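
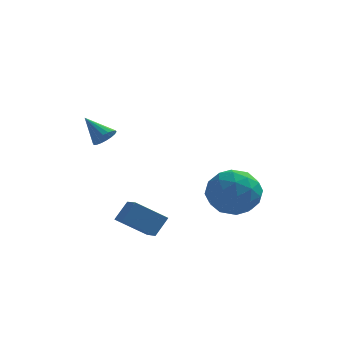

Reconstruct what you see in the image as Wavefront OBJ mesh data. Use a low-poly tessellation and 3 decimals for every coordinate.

v 0.942 3.64 -3.068
v 1.676 2.954 -2.561
v -0.416 2.506 -2.639
v 0.318 1.82 -2.132
v 0.086 2.825 -1.684
v 0.925 3.526 -1.949
v 0.335 1.934 -3.251
v 1.174 2.635 -3.516
v 1.301 1.9 -2.675
v 1.147 2.45 -1.706
v 0.113 3.01 -3.494
v -0.041 3.56 -2.525
v 1.428 3.397 -2.852
v -0.168 2.063 -2.348
v -0.304 2.654 -2.084
v 0.127 2.251 -1.786
v 0.987 3.733 -2.492
v 1.418 3.33 -2.194
v 0.483 3.254 -1.678
v -0.158 2.13 -3.006
v 0.273 1.727 -2.708
v 1.133 3.209 -3.414
v 1.564 2.806 -3.116
v 0.777 2.206 -3.522
v 1.639 2.374 -2.621
v 0.841 1.707 -2.369
v 0.851 1.774 -3.027
v 1.344 2.186 -3.183
v 1.548 2.697 -2.052
v 0.75 2.03 -1.799
v 0.614 2.621 -1.536
v 1.107 3.033 -1.691
v 1.328 2.077 -2.118
v 0.51 3.43 -3.401
v -0.288 2.763 -3.148
v 0.153 2.427 -3.509
v 0.646 2.839 -3.664
v 0.419 3.753 -2.831
v -0.379 3.086 -2.579
v -0.084 3.274 -2.017
v 0.409 3.686 -2.173
v -0.068 3.383 -3.082
v -1.762 -0.99 -3.266
v -2.882 -1.211 -2.473
v -2.168 -0.167 -3.61
v -3.288 -0.387 -2.817
v -1.372 -0.513 -2.583
v -2.492 -0.733 -1.79
v -1.778 0.311 -2.927
v -2.898 0.09 -2.134
v -3.523 -0.818 1.311
v -3.353 -1.111 1.679
v -4.297 -0.342 2.049
v -3.225 -0.93 1.696
v -3.156 -0.726 1.637
v -3.16 -0.541 1.514
v -3.236 -0.411 1.35
v -3.369 -0.361 1.179
v -3.532 -0.402 1.034
v -3.694 -0.525 0.943
v -3.822 -0.706 0.926
v -3.891 -0.909 0.985
v -3.887 -1.095 1.108
v -3.811 -1.225 1.272
v -3.678 -1.275 1.443
v -3.515 -1.234 1.588
f 1 38 17
f 38 12 41
f 17 41 6
f 38 41 17
f 1 17 13
f 17 6 18
f 13 18 2
f 17 18 13
f 1 13 22
f 13 2 23
f 22 23 8
f 13 23 22
f 1 22 34
f 22 8 37
f 34 37 11
f 22 37 34
f 1 34 38
f 34 11 42
f 38 42 12
f 34 42 38
f 2 18 29
f 18 6 32
f 29 32 10
f 18 32 29
f 6 41 19
f 41 12 40
f 19 40 5
f 41 40 19
f 12 42 39
f 42 11 35
f 39 35 3
f 42 35 39
f 11 37 36
f 37 8 24
f 36 24 7
f 37 24 36
f 8 23 28
f 23 2 25
f 28 25 9
f 23 25 28
f 4 30 16
f 30 10 31
f 16 31 5
f 30 31 16
f 4 16 14
f 16 5 15
f 14 15 3
f 16 15 14
f 4 14 21
f 14 3 20
f 21 20 7
f 14 20 21
f 4 21 26
f 21 7 27
f 26 27 9
f 21 27 26
f 4 26 30
f 26 9 33
f 30 33 10
f 26 33 30
f 5 31 19
f 31 10 32
f 19 32 6
f 31 32 19
f 3 15 39
f 15 5 40
f 39 40 12
f 15 40 39
f 7 20 36
f 20 3 35
f 36 35 11
f 20 35 36
f 9 27 28
f 27 7 24
f 28 24 8
f 27 24 28
f 10 33 29
f 33 9 25
f 29 25 2
f 33 25 29
f 44 46 43
f 47 44 43
f 43 46 45
f 45 47 43
f 44 50 46
f 48 44 47
f 48 50 44
f 46 50 45
f 49 47 45
f 45 50 49
f 49 48 47
f 50 48 49
f 52 51 54
f 52 54 53
f 54 51 55
f 54 55 53
f 55 51 56
f 55 56 53
f 56 51 57
f 56 57 53
f 57 51 58
f 57 58 53
f 58 51 59
f 58 59 53
f 59 51 60
f 59 60 53
f 60 51 61
f 60 61 53
f 61 51 62
f 61 62 53
f 62 51 63
f 62 63 53
f 63 51 64
f 63 64 53
f 64 51 65
f 64 65 53
f 65 51 66
f 65 66 53
f 66 51 52
f 66 52 53



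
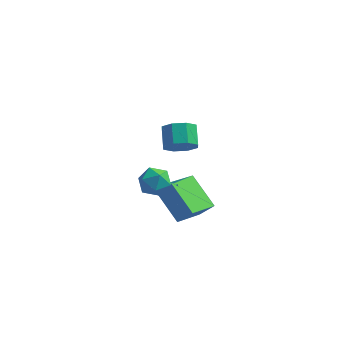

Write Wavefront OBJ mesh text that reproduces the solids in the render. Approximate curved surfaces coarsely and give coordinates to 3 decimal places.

v -2.06 -3.415 3.237
v -1.665 -3.723 3.874
v -1.946 -2.873 4.46
v -2.34 -2.565 3.823
v -1.304 -3.363 3.523
v -1.584 -2.512 4.108
v -1.385 -3.033 3.005
v -1.665 -2.182 3.59
v -1.861 -2.927 2.622
v -2.142 -2.076 3.207
v -2.454 -3.107 2.6
v -2.735 -2.257 3.186
v -2.816 -3.468 2.952
v -3.096 -2.617 3.537
v -2.735 -3.798 3.47
v -3.015 -2.947 4.055
v -2.258 -3.904 3.853
v -2.539 -3.053 4.438
v -2.199 -3.438 -2.057
v -3.449 -2.446 -1.008
v -1.589 -1.73 -2.947
v -2.84 -0.738 -1.898
v -1.54 -3.322 -1.382
v -2.791 -2.33 -0.333
v -0.931 -1.614 -2.272
v -2.181 -0.622 -1.223
v -3.624 -2.05 -0.08
v -2.936 -2.335 -0.449
v -3.844 -3.265 0.449
v -3.156 -3.55 0.08
v -3.097 -3.005 0.704
v -2.961 -2.254 0.377
v -3.819 -3.346 -0.377
v -3.683 -2.595 -0.704
v -3.057 -3.136 -0.633
v -2.611 -2.925 0.036
v -4.169 -2.675 -0.036
v -3.723 -2.464 0.633
f 2 1 5
f 2 5 3
f 3 5 6
f 3 6 4
f 5 1 7
f 5 7 6
f 6 7 8
f 6 8 4
f 7 1 9
f 7 9 8
f 8 9 10
f 8 10 4
f 9 1 11
f 9 11 10
f 10 11 12
f 10 12 4
f 11 1 13
f 11 13 12
f 12 13 14
f 12 14 4
f 13 1 15
f 13 15 14
f 14 15 16
f 14 16 4
f 15 1 17
f 15 17 16
f 16 17 18
f 16 18 4
f 17 1 2
f 17 2 18
f 18 2 3
f 18 3 4
f 20 22 19
f 23 20 19
f 19 22 21
f 21 23 19
f 20 26 22
f 24 20 23
f 24 26 20
f 22 26 21
f 25 23 21
f 21 26 25
f 25 24 23
f 26 24 25
f 27 38 32
f 27 32 28
f 27 28 34
f 27 34 37
f 27 37 38
f 28 32 36
f 32 38 31
f 38 37 29
f 37 34 33
f 34 28 35
f 30 36 31
f 30 31 29
f 30 29 33
f 30 33 35
f 30 35 36
f 31 36 32
f 29 31 38
f 33 29 37
f 35 33 34
f 36 35 28



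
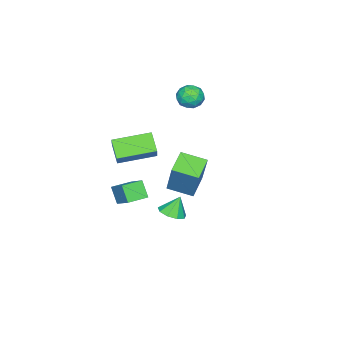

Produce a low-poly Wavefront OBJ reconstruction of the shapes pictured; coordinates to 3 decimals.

v 1.879 -3.054 1.725
v 2.602 -2.609 2.656
v 0.608 -1.605 2.019
v 1.33 -1.16 2.95
v 2.45 -2.4 0.97
v 3.172 -1.955 1.901
v 1.178 -0.951 1.264
v 1.901 -0.506 2.195
v 1.66 -2.968 -2.693
v 1.354 -3.501 -1.841
v 0.712 -2.411 -2.685
v 0.406 -2.943 -1.833
v 2.274 -1.937 -1.827
v 1.968 -2.469 -0.975
v 1.326 -1.379 -1.819
v 1.02 -1.912 -0.967
v 1.112 -0.17 -2.611
v 1.799 -0.013 -2.385
v 0.728 0.07 -1.609
v 1.578 0.403 -2.57
v 1.139 0.551 -2.774
v 0.687 0.362 -2.901
v 0.434 -0.077 -2.893
v 0.499 -0.559 -2.753
v 0.85 -0.859 -2.547
v 1.324 -0.837 -2.37
v 1.699 -0.503 -2.307
v -2.749 -0.625 3.191
v -2.207 -0.925 2.756
v -2.753 -1.635 3.884
v -2.211 -1.935 3.449
v -2.054 -1.345 3.897
v -2.052 -0.721 3.469
v -2.908 -1.839 3.171
v -2.906 -1.215 2.743
v -2.305 -1.675 2.744
v -1.777 -1.37 3.192
v -3.183 -1.19 3.448
v -2.655 -0.885 3.896
v -2.478 -0.686 2.913
v -2.482 -1.874 3.727
v -2.39 -1.527 3.99
v -2.071 -1.704 3.734
v -2.386 -0.566 3.332
v -2.068 -0.742 3.076
v -1.978 -0.99 3.746
v -2.892 -1.818 3.564
v -2.574 -1.994 3.308
v -2.889 -0.856 2.906
v -2.57 -1.033 2.65
v -2.982 -1.57 2.894
v -2.217 -1.303 2.65
v -2.219 -1.897 3.057
v -2.629 -1.841 2.894
v -2.628 -1.474 2.643
v -1.906 -1.124 2.914
v -1.909 -1.718 3.321
v -1.816 -1.371 3.584
v -1.815 -1.004 3.332
v -1.964 -1.565 2.906
v -3.051 -0.842 3.319
v -3.054 -1.436 3.726
v -3.145 -1.556 3.308
v -3.144 -1.189 3.056
v -2.741 -0.663 3.583
v -2.743 -1.257 3.99
v -2.332 -1.086 3.997
v -2.331 -0.719 3.746
v -2.996 -0.995 3.734
v 3.1 1.233 2.178
v 3.68 1.852 4.022
v 2.759 2.45 1.876
v 3.338 3.07 3.72
v 4.262 1.45 1.74
v 4.841 2.07 3.584
v 3.92 2.668 1.438
v 4.5 3.287 3.282
f 2 4 1
f 5 2 1
f 1 4 3
f 3 5 1
f 2 8 4
f 6 2 5
f 6 8 2
f 4 8 3
f 7 5 3
f 3 8 7
f 7 6 5
f 8 6 7
f 10 12 9
f 13 10 9
f 9 12 11
f 11 13 9
f 10 16 12
f 14 10 13
f 14 16 10
f 12 16 11
f 15 13 11
f 11 16 15
f 15 14 13
f 16 14 15
f 18 17 20
f 18 20 19
f 20 17 21
f 20 21 19
f 21 17 22
f 21 22 19
f 22 17 23
f 22 23 19
f 23 17 24
f 23 24 19
f 24 17 25
f 24 25 19
f 25 17 26
f 25 26 19
f 26 17 27
f 26 27 19
f 27 17 18
f 27 18 19
f 28 65 44
f 65 39 68
f 44 68 33
f 65 68 44
f 28 44 40
f 44 33 45
f 40 45 29
f 44 45 40
f 28 40 49
f 40 29 50
f 49 50 35
f 40 50 49
f 28 49 61
f 49 35 64
f 61 64 38
f 49 64 61
f 28 61 65
f 61 38 69
f 65 69 39
f 61 69 65
f 29 45 56
f 45 33 59
f 56 59 37
f 45 59 56
f 33 68 46
f 68 39 67
f 46 67 32
f 68 67 46
f 39 69 66
f 69 38 62
f 66 62 30
f 69 62 66
f 38 64 63
f 64 35 51
f 63 51 34
f 64 51 63
f 35 50 55
f 50 29 52
f 55 52 36
f 50 52 55
f 31 57 43
f 57 37 58
f 43 58 32
f 57 58 43
f 31 43 41
f 43 32 42
f 41 42 30
f 43 42 41
f 31 41 48
f 41 30 47
f 48 47 34
f 41 47 48
f 31 48 53
f 48 34 54
f 53 54 36
f 48 54 53
f 31 53 57
f 53 36 60
f 57 60 37
f 53 60 57
f 32 58 46
f 58 37 59
f 46 59 33
f 58 59 46
f 30 42 66
f 42 32 67
f 66 67 39
f 42 67 66
f 34 47 63
f 47 30 62
f 63 62 38
f 47 62 63
f 36 54 55
f 54 34 51
f 55 51 35
f 54 51 55
f 37 60 56
f 60 36 52
f 56 52 29
f 60 52 56
f 71 73 70
f 74 71 70
f 70 73 72
f 72 74 70
f 71 77 73
f 75 71 74
f 75 77 71
f 73 77 72
f 76 74 72
f 72 77 76
f 76 75 74
f 77 75 76



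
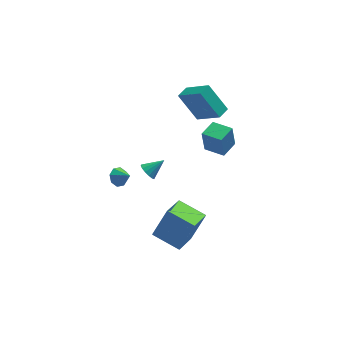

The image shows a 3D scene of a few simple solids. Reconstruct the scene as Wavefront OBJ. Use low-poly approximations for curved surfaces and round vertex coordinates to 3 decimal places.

v 2.124 1.262 -1.771
v 1.937 1.325 -0.174
v 3.014 2.221 -1.705
v 2.827 2.284 -0.107
v 3.153 0.296 -1.613
v 2.966 0.359 -0.015
v 4.043 1.255 -1.546
v 3.856 1.318 0.051
v 1.568 0.929 1.822
v 0.541 1.771 3.563
v 2.191 1.577 1.876
v 1.164 2.419 3.617
v 2.716 -0.279 3.083
v 1.689 0.563 4.824
v 3.339 0.369 3.137
v 2.312 1.211 4.878
v -0.664 -5.473 -4.317
v -2.105 -4.275 -3.816
v 0.334 -3.892 -5.229
v -1.106 -2.694 -4.728
v 0.326 -5.046 -2.492
v -1.114 -3.848 -1.991
v 1.325 -3.465 -3.404
v -0.116 -2.267 -2.903
v -1.762 -0.62 -1.388
v -1.38 -0.857 -1.857
v -0.698 -0.36 -0.652
v -1.412 -0.529 -1.927
v -1.537 -0.226 -1.853
v -1.723 -0.029 -1.654
v -1.92 0.01 -1.384
v -2.074 -0.12 -1.114
v -2.145 -0.384 -0.918
v -2.113 -0.711 -0.848
v -1.987 -1.015 -0.922
v -1.801 -1.212 -1.121
v -1.605 -1.251 -1.392
v -1.451 -1.121 -1.661
v -3.835 -2.791 0.894
v -3.58 -3.137 0.367
v -3.245 -3.409 1.586
v -3.291 -2.722 0.492
v -3.32 -2.348 0.852
v -3.651 -2.233 1.236
v -4.09 -2.444 1.42
v -4.379 -2.859 1.296
v -4.349 -3.233 0.936
v -4.018 -3.349 0.551
f 2 4 1
f 5 2 1
f 1 4 3
f 3 5 1
f 2 8 4
f 6 2 5
f 6 8 2
f 4 8 3
f 7 5 3
f 3 8 7
f 7 6 5
f 8 6 7
f 10 12 9
f 13 10 9
f 9 12 11
f 11 13 9
f 10 16 12
f 14 10 13
f 14 16 10
f 12 16 11
f 15 13 11
f 11 16 15
f 15 14 13
f 16 14 15
f 18 20 17
f 21 18 17
f 17 20 19
f 19 21 17
f 18 24 20
f 22 18 21
f 22 24 18
f 20 24 19
f 23 21 19
f 19 24 23
f 23 22 21
f 24 22 23
f 26 25 28
f 26 28 27
f 28 25 29
f 28 29 27
f 29 25 30
f 29 30 27
f 30 25 31
f 30 31 27
f 31 25 32
f 31 32 27
f 32 25 33
f 32 33 27
f 33 25 34
f 33 34 27
f 34 25 35
f 34 35 27
f 35 25 36
f 35 36 27
f 36 25 37
f 36 37 27
f 37 25 38
f 37 38 27
f 38 25 26
f 38 26 27
f 40 39 42
f 40 42 41
f 42 39 43
f 42 43 41
f 43 39 44
f 43 44 41
f 44 39 45
f 44 45 41
f 45 39 46
f 45 46 41
f 46 39 47
f 46 47 41
f 47 39 48
f 47 48 41
f 48 39 40
f 48 40 41



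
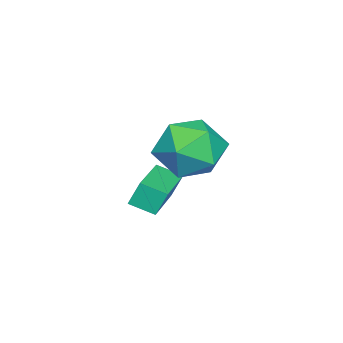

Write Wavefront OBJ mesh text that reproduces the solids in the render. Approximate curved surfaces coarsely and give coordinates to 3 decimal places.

v 1.277 0.229 -2.313
v 1.107 0.518 -1.542
v 1.184 1.004 -2.623
v 1.015 1.293 -1.852
v 3.145 0.567 -2.028
v 2.976 0.856 -1.257
v 3.053 1.342 -2.338
v 2.883 1.631 -1.567
v 3.457 3.596 1.031
v 4.181 3.309 1.768
v 3.799 2.151 0.132
v 4.523 1.864 0.869
v 3.479 1.863 1.114
v 3.267 2.756 1.669
v 4.713 2.704 0.231
v 4.501 3.597 0.786
v 4.957 2.758 1.274
v 4.194 2.237 1.819
v 3.786 3.223 0.081
v 3.023 2.702 0.626
f 2 4 1
f 5 2 1
f 1 4 3
f 3 5 1
f 2 8 4
f 6 2 5
f 6 8 2
f 4 8 3
f 7 5 3
f 3 8 7
f 7 6 5
f 8 6 7
f 9 20 14
f 9 14 10
f 9 10 16
f 9 16 19
f 9 19 20
f 10 14 18
f 14 20 13
f 20 19 11
f 19 16 15
f 16 10 17
f 12 18 13
f 12 13 11
f 12 11 15
f 12 15 17
f 12 17 18
f 13 18 14
f 11 13 20
f 15 11 19
f 17 15 16
f 18 17 10



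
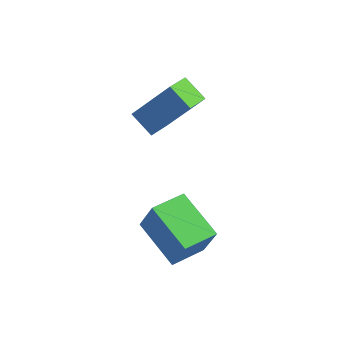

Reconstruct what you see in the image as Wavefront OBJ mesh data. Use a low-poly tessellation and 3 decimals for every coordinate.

v -0.629 -1.947 -0.038
v -1.374 -1.834 0.436
v -0.694 -1.093 -0.344
v -1.439 -0.98 0.13
v 0.299 -1.4 1.29
v -0.446 -1.287 1.764
v 0.234 -0.546 0.984
v -0.511 -0.433 1.458
v 0.19 -3.722 -2.172
v 0.625 -3.743 -1.086
v 0.512 -2.655 -2.282
v 0.947 -2.675 -1.196
v 1.593 -4.205 -2.744
v 2.028 -4.225 -1.658
v 1.915 -3.137 -2.854
v 2.35 -3.158 -1.768
f 2 4 1
f 5 2 1
f 1 4 3
f 3 5 1
f 2 8 4
f 6 2 5
f 6 8 2
f 4 8 3
f 7 5 3
f 3 8 7
f 7 6 5
f 8 6 7
f 10 12 9
f 13 10 9
f 9 12 11
f 11 13 9
f 10 16 12
f 14 10 13
f 14 16 10
f 12 16 11
f 15 13 11
f 11 16 15
f 15 14 13
f 16 14 15



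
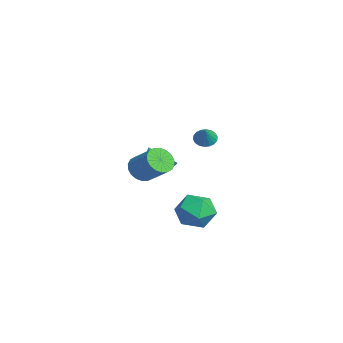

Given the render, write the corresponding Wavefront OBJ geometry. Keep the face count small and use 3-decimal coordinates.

v 0.567 -2.421 1.171
v 1.285 -3.026 1.543
v -0.367 -2.819 2.329
v 1.369 -2.562 1.769
v 1.237 -2.061 1.835
v 0.926 -1.656 1.724
v 0.519 -1.456 1.464
v 0.125 -1.514 1.125
v -0.151 -1.816 0.799
v -0.234 -2.28 0.573
v -0.103 -2.782 0.507
v 0.208 -3.187 0.619
v 0.616 -3.387 0.879
v 1.01 -3.328 1.217
v -4.266 0.931 1.159
v -3.841 1.347 0.851
v -3.434 0.749 2.061
v -3.995 1.529 1.029
v -4.202 1.593 1.234
v -4.422 1.526 1.423
v -4.612 1.341 1.56
v -4.732 1.074 1.618
v -4.76 0.779 1.585
v -4.691 0.514 1.467
v -4.537 0.332 1.289
v -4.329 0.268 1.084
v -4.109 0.335 0.895
v -3.92 0.52 0.758
v -3.799 0.787 0.7
v -3.771 1.082 0.733
v 2.228 -3.587 1.941
v 2.657 -3.324 1.269
v 3.762 -2.529 2.287
v 3.332 -2.793 2.959
v 2.41 -3.049 1.322
v 3.515 -2.254 2.341
v 2.127 -2.88 1.499
v 3.231 -2.086 2.517
v 1.863 -2.852 1.762
v 2.968 -2.057 2.781
v 1.672 -2.969 2.061
v 2.777 -2.174 3.08
v 1.591 -3.209 2.336
v 2.695 -2.414 3.355
v 1.636 -3.524 2.533
v 2.74 -2.729 3.552
v 1.798 -3.851 2.613
v 2.903 -3.056 3.631
v 2.045 -4.126 2.559
v 3.15 -3.331 3.578
v 2.329 -4.294 2.383
v 3.433 -3.5 3.401
v 2.592 -4.323 2.119
v 3.697 -3.528 3.138
v 2.783 -4.206 1.82
v 3.888 -3.411 2.839
v 2.865 -3.966 1.545
v 3.969 -3.171 2.564
v 2.82 -3.651 1.348
v 3.924 -2.856 2.367
v 3.196 -0.576 -2.038
v 3.809 -0.949 -1.078
v 1.531 -0.851 -1.082
v 2.144 -1.224 -0.122
v 2.194 -0.074 -0.455
v 3.223 0.096 -1.046
v 2.117 -1.896 -1.114
v 3.146 -1.726 -1.705
v 3.142 -1.765 -0.507
v 3.19 -0.639 -0.1
v 2.15 -1.161 -2.06
v 2.198 -0.035 -1.653
f 2 1 4
f 2 4 3
f 4 1 5
f 4 5 3
f 5 1 6
f 5 6 3
f 6 1 7
f 6 7 3
f 7 1 8
f 7 8 3
f 8 1 9
f 8 9 3
f 9 1 10
f 9 10 3
f 10 1 11
f 10 11 3
f 11 1 12
f 11 12 3
f 12 1 13
f 12 13 3
f 13 1 14
f 13 14 3
f 14 1 2
f 14 2 3
f 16 15 18
f 16 18 17
f 18 15 19
f 18 19 17
f 19 15 20
f 19 20 17
f 20 15 21
f 20 21 17
f 21 15 22
f 21 22 17
f 22 15 23
f 22 23 17
f 23 15 24
f 23 24 17
f 24 15 25
f 24 25 17
f 25 15 26
f 25 26 17
f 26 15 27
f 26 27 17
f 27 15 28
f 27 28 17
f 28 15 29
f 28 29 17
f 29 15 30
f 29 30 17
f 30 15 16
f 30 16 17
f 32 31 35
f 32 35 33
f 33 35 36
f 33 36 34
f 35 31 37
f 35 37 36
f 36 37 38
f 36 38 34
f 37 31 39
f 37 39 38
f 38 39 40
f 38 40 34
f 39 31 41
f 39 41 40
f 40 41 42
f 40 42 34
f 41 31 43
f 41 43 42
f 42 43 44
f 42 44 34
f 43 31 45
f 43 45 44
f 44 45 46
f 44 46 34
f 45 31 47
f 45 47 46
f 46 47 48
f 46 48 34
f 47 31 49
f 47 49 48
f 48 49 50
f 48 50 34
f 49 31 51
f 49 51 50
f 50 51 52
f 50 52 34
f 51 31 53
f 51 53 52
f 52 53 54
f 52 54 34
f 53 31 55
f 53 55 54
f 54 55 56
f 54 56 34
f 55 31 57
f 55 57 56
f 56 57 58
f 56 58 34
f 57 31 59
f 57 59 58
f 58 59 60
f 58 60 34
f 59 31 32
f 59 32 60
f 60 32 33
f 60 33 34
f 61 72 66
f 61 66 62
f 61 62 68
f 61 68 71
f 61 71 72
f 62 66 70
f 66 72 65
f 72 71 63
f 71 68 67
f 68 62 69
f 64 70 65
f 64 65 63
f 64 63 67
f 64 67 69
f 64 69 70
f 65 70 66
f 63 65 72
f 67 63 71
f 69 67 68
f 70 69 62



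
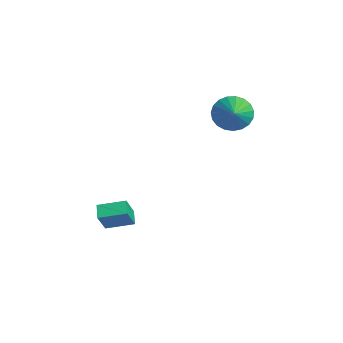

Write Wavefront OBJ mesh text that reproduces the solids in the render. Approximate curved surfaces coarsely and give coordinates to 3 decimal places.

v -2.08 -2.946 -4.684
v -2.834 -2.737 -4.303
v -1.521 -1.604 -4.313
v -2.275 -1.395 -3.933
v -1.605 -3.485 -3.447
v -2.359 -3.276 -3.067
v -1.046 -2.143 -3.077
v -1.8 -1.934 -2.696
v -2.061 3.675 2.211
v -1.529 3.527 1.306
v -0.539 3.165 3.189
v -1.444 3.951 1.394
v -1.466 4.326 1.624
v -1.591 4.589 1.955
v -1.797 4.694 2.33
v -2.049 4.623 2.685
v -2.303 4.387 2.958
v -2.515 4.029 3.101
v -2.649 3.609 3.091
v -2.681 3.2 2.928
v -2.606 2.874 2.642
v -2.437 2.686 2.281
v -2.203 2.669 1.908
v -1.944 2.826 1.587
v -1.706 3.129 1.374
f 2 4 1
f 5 2 1
f 1 4 3
f 3 5 1
f 2 8 4
f 6 2 5
f 6 8 2
f 4 8 3
f 7 5 3
f 3 8 7
f 7 6 5
f 8 6 7
f 10 9 12
f 10 12 11
f 12 9 13
f 12 13 11
f 13 9 14
f 13 14 11
f 14 9 15
f 14 15 11
f 15 9 16
f 15 16 11
f 16 9 17
f 16 17 11
f 17 9 18
f 17 18 11
f 18 9 19
f 18 19 11
f 19 9 20
f 19 20 11
f 20 9 21
f 20 21 11
f 21 9 22
f 21 22 11
f 22 9 23
f 22 23 11
f 23 9 24
f 23 24 11
f 24 9 25
f 24 25 11
f 25 9 10
f 25 10 11



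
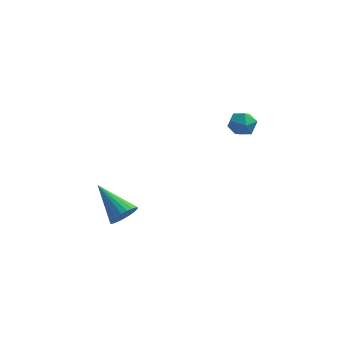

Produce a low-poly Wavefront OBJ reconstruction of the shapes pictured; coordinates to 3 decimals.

v -1.304 -3.899 -2.892
v -0.901 -3.974 -2.3
v -2.736 -3.021 -1.808
v -0.814 -3.706 -2.401
v -0.811 -3.471 -2.587
v -0.893 -3.311 -2.826
v -1.047 -3.252 -3.077
v -1.245 -3.305 -3.295
v -1.453 -3.46 -3.444
v -1.635 -3.692 -3.497
v -1.76 -3.959 -3.446
v -1.806 -4.216 -3.299
v -1.765 -4.418 -3.082
v -1.644 -4.53 -2.832
v -1.465 -4.533 -2.592
v -1.258 -4.426 -2.405
v -1.058 -4.229 -2.301
v 2.867 2.589 -0.711
v 3.098 2.236 -0.095
v 1.762 2.124 -0.565
v 1.993 1.771 0.051
v 1.931 2.515 0.048
v 2.614 2.802 -0.042
v 2.246 1.558 -0.618
v 2.929 1.845 -0.708
v 2.714 1.599 -0.037
v 2.519 2.19 0.374
v 2.341 2.17 -1.034
v 2.146 2.761 -0.623
f 2 1 4
f 2 4 3
f 4 1 5
f 4 5 3
f 5 1 6
f 5 6 3
f 6 1 7
f 6 7 3
f 7 1 8
f 7 8 3
f 8 1 9
f 8 9 3
f 9 1 10
f 9 10 3
f 10 1 11
f 10 11 3
f 11 1 12
f 11 12 3
f 12 1 13
f 12 13 3
f 13 1 14
f 13 14 3
f 14 1 15
f 14 15 3
f 15 1 16
f 15 16 3
f 16 1 17
f 16 17 3
f 17 1 2
f 17 2 3
f 18 29 23
f 18 23 19
f 18 19 25
f 18 25 28
f 18 28 29
f 19 23 27
f 23 29 22
f 29 28 20
f 28 25 24
f 25 19 26
f 21 27 22
f 21 22 20
f 21 20 24
f 21 24 26
f 21 26 27
f 22 27 23
f 20 22 29
f 24 20 28
f 26 24 25
f 27 26 19



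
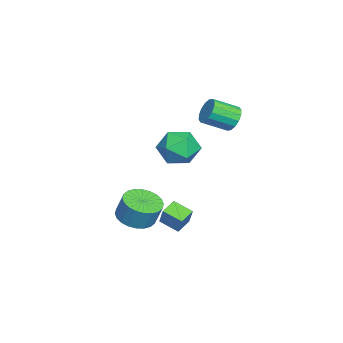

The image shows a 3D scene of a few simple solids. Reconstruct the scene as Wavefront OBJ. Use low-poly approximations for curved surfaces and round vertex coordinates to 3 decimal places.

v -2.063 -1.787 -4.387
v -1.168 -2.337 -4.373
v -0.923 -1.903 -3.118
v -1.817 -1.353 -3.133
v -1.039 -1.978 -4.522
v -0.793 -1.544 -3.267
v -1.066 -1.59 -4.651
v -0.82 -1.156 -3.396
v -1.244 -1.232 -4.74
v -0.998 -0.798 -3.485
v -1.547 -0.958 -4.775
v -1.302 -0.525 -3.52
v -1.929 -0.811 -4.751
v -1.683 -0.377 -3.496
v -2.331 -0.812 -4.672
v -2.085 -0.379 -3.417
v -2.692 -0.962 -4.549
v -2.446 -0.528 -3.295
v -2.957 -1.237 -4.402
v -2.712 -0.803 -3.147
v -3.087 -1.596 -4.253
v -2.841 -1.162 -2.998
v -3.06 -1.984 -4.124
v -2.814 -1.55 -2.869
v -2.882 -2.342 -4.035
v -2.636 -1.908 -2.78
v -2.578 -2.615 -4
v -2.333 -2.182 -2.745
v -2.197 -2.763 -4.024
v -1.951 -2.329 -2.769
v -1.795 -2.761 -4.103
v -1.549 -2.328 -2.848
v -1.434 -2.612 -4.225
v -1.188 -2.178 -2.971
v -3.609 2.832 1.984
v -3.277 2.581 1.325
v -2.859 1.317 2.016
v -3.191 1.568 2.676
v -2.986 2.783 1.518
v -2.568 1.519 2.209
v -2.861 2.998 1.836
v -2.444 1.734 2.527
v -2.937 3.169 2.194
v -2.52 1.905 2.885
v -3.193 3.249 2.496
v -2.775 1.985 3.187
v -3.56 3.218 2.66
v -3.143 1.954 3.352
v -3.941 3.083 2.644
v -3.523 1.819 3.335
v -4.232 2.881 2.451
v -3.814 1.617 3.142
v -4.356 2.666 2.133
v -3.939 1.402 2.824
v -4.28 2.495 1.775
v -3.863 1.231 2.466
v -4.025 2.415 1.473
v -3.607 1.151 2.164
v -3.657 2.446 1.308
v -3.24 1.182 2
v -4.577 0.631 -0.623
v -3.538 0.683 -1.218
v -3.722 -0.403 0.778
v -2.683 -0.351 0.183
v -3.139 0.64 0.679
v -3.668 1.279 -0.186
v -3.592 -0.999 -0.254
v -4.121 -0.36 -1.119
v -2.929 -0.324 -0.99
v -2.649 0.688 -0.413
v -4.611 -0.408 -0.027
v -4.331 0.604 0.55
v -0.31 -0.33 -3.61
v -1.07 0.088 -3.305
v 0.052 0.639 -4.038
v -0.708 1.058 -3.733
v 0.248 -0.078 -2.567
v -0.512 0.341 -2.262
v 0.61 0.892 -2.995
v -0.15 1.31 -2.69
f 2 1 5
f 2 5 3
f 3 5 6
f 3 6 4
f 5 1 7
f 5 7 6
f 6 7 8
f 6 8 4
f 7 1 9
f 7 9 8
f 8 9 10
f 8 10 4
f 9 1 11
f 9 11 10
f 10 11 12
f 10 12 4
f 11 1 13
f 11 13 12
f 12 13 14
f 12 14 4
f 13 1 15
f 13 15 14
f 14 15 16
f 14 16 4
f 15 1 17
f 15 17 16
f 16 17 18
f 16 18 4
f 17 1 19
f 17 19 18
f 18 19 20
f 18 20 4
f 19 1 21
f 19 21 20
f 20 21 22
f 20 22 4
f 21 1 23
f 21 23 22
f 22 23 24
f 22 24 4
f 23 1 25
f 23 25 24
f 24 25 26
f 24 26 4
f 25 1 27
f 25 27 26
f 26 27 28
f 26 28 4
f 27 1 29
f 27 29 28
f 28 29 30
f 28 30 4
f 29 1 31
f 29 31 30
f 30 31 32
f 30 32 4
f 31 1 33
f 31 33 32
f 32 33 34
f 32 34 4
f 33 1 2
f 33 2 34
f 34 2 3
f 34 3 4
f 36 35 39
f 36 39 37
f 37 39 40
f 37 40 38
f 39 35 41
f 39 41 40
f 40 41 42
f 40 42 38
f 41 35 43
f 41 43 42
f 42 43 44
f 42 44 38
f 43 35 45
f 43 45 44
f 44 45 46
f 44 46 38
f 45 35 47
f 45 47 46
f 46 47 48
f 46 48 38
f 47 35 49
f 47 49 48
f 48 49 50
f 48 50 38
f 49 35 51
f 49 51 50
f 50 51 52
f 50 52 38
f 51 35 53
f 51 53 52
f 52 53 54
f 52 54 38
f 53 35 55
f 53 55 54
f 54 55 56
f 54 56 38
f 55 35 57
f 55 57 56
f 56 57 58
f 56 58 38
f 57 35 59
f 57 59 58
f 58 59 60
f 58 60 38
f 59 35 36
f 59 36 60
f 60 36 37
f 60 37 38
f 61 72 66
f 61 66 62
f 61 62 68
f 61 68 71
f 61 71 72
f 62 66 70
f 66 72 65
f 72 71 63
f 71 68 67
f 68 62 69
f 64 70 65
f 64 65 63
f 64 63 67
f 64 67 69
f 64 69 70
f 65 70 66
f 63 65 72
f 67 63 71
f 69 67 68
f 70 69 62
f 74 76 73
f 77 74 73
f 73 76 75
f 75 77 73
f 74 80 76
f 78 74 77
f 78 80 74
f 76 80 75
f 79 77 75
f 75 80 79
f 79 78 77
f 80 78 79



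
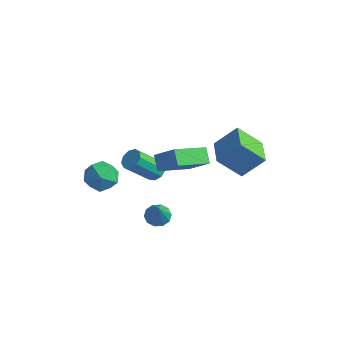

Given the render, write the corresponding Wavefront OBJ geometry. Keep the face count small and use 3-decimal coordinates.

v -3.301 -2.107 -0.401
v -2.256 -2.378 -0.083
v -3.164 -3.242 -1.817
v -2.119 -3.513 -1.499
v -2.999 -3.838 -0.877
v -3.084 -3.136 -0.002
v -2.336 -2.484 -1.898
v -2.421 -1.782 -1.023
v -1.66 -2.611 -1.008
v -2.07 -3.448 -0.377
v -3.35 -2.172 -1.523
v -3.76 -3.009 -0.892
v 1.212 -2.768 2.905
v 2.501 -2.634 3.974
v 1.628 -0.785 2.156
v 2.917 -0.652 3.225
v 1.843 -3.168 2.195
v 3.132 -3.035 3.264
v 2.259 -1.186 1.446
v 3.548 -1.052 2.515
v -2.459 1.201 -2.706
v -1.796 0.949 -2.682
v -2.378 -0.434 -1.17
v -3.041 -0.181 -1.194
v -1.846 1.315 -2.366
v -2.428 -0.068 -0.854
v -2.183 1.628 -2.21
v -2.765 0.245 -0.698
v -2.649 1.741 -2.285
v -3.231 0.358 -0.774
v -3.026 1.602 -2.558
v -3.608 0.219 -1.046
v -3.138 1.276 -2.899
v -3.72 -0.107 -1.388
v -2.932 0.914 -3.151
v -3.514 -0.468 -1.639
v -2.505 0.688 -3.194
v -3.087 -0.695 -1.682
v -2.056 0.701 -3.009
v -2.638 -0.682 -1.497
v 0.805 -2.095 -2.689
v 1.479 -1.9 -2.923
v 1.535 -2.825 -1.191
v 1.311 -1.555 -2.673
v 0.949 -1.417 -2.43
v 0.532 -1.538 -2.285
v 0.22 -1.872 -2.295
v 0.13 -2.29 -2.456
v 0.299 -2.635 -2.706
v 0.66 -2.773 -2.949
v 1.077 -2.652 -3.093
v 1.39 -2.318 -3.083
v 4.326 0.611 0.915
v 3.423 -0.371 2.239
v 3.039 1.826 0.939
v 2.136 0.843 2.263
v 5.184 1.497 2.157
v 4.281 0.514 3.481
v 3.897 2.711 2.181
v 2.994 1.729 3.505
f 1 12 6
f 1 6 2
f 1 2 8
f 1 8 11
f 1 11 12
f 2 6 10
f 6 12 5
f 12 11 3
f 11 8 7
f 8 2 9
f 4 10 5
f 4 5 3
f 4 3 7
f 4 7 9
f 4 9 10
f 5 10 6
f 3 5 12
f 7 3 11
f 9 7 8
f 10 9 2
f 14 16 13
f 17 14 13
f 13 16 15
f 15 17 13
f 14 20 16
f 18 14 17
f 18 20 14
f 16 20 15
f 19 17 15
f 15 20 19
f 19 18 17
f 20 18 19
f 22 21 25
f 22 25 23
f 23 25 26
f 23 26 24
f 25 21 27
f 25 27 26
f 26 27 28
f 26 28 24
f 27 21 29
f 27 29 28
f 28 29 30
f 28 30 24
f 29 21 31
f 29 31 30
f 30 31 32
f 30 32 24
f 31 21 33
f 31 33 32
f 32 33 34
f 32 34 24
f 33 21 35
f 33 35 34
f 34 35 36
f 34 36 24
f 35 21 37
f 35 37 36
f 36 37 38
f 36 38 24
f 37 21 39
f 37 39 38
f 38 39 40
f 38 40 24
f 39 21 22
f 39 22 40
f 40 22 23
f 40 23 24
f 42 41 44
f 42 44 43
f 44 41 45
f 44 45 43
f 45 41 46
f 45 46 43
f 46 41 47
f 46 47 43
f 47 41 48
f 47 48 43
f 48 41 49
f 48 49 43
f 49 41 50
f 49 50 43
f 50 41 51
f 50 51 43
f 51 41 52
f 51 52 43
f 52 41 42
f 52 42 43
f 54 56 53
f 57 54 53
f 53 56 55
f 55 57 53
f 54 60 56
f 58 54 57
f 58 60 54
f 56 60 55
f 59 57 55
f 55 60 59
f 59 58 57
f 60 58 59



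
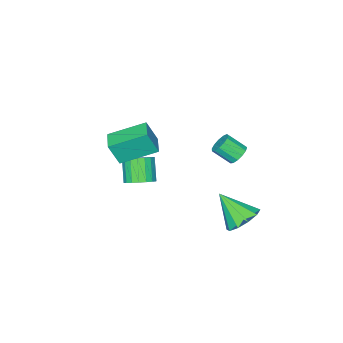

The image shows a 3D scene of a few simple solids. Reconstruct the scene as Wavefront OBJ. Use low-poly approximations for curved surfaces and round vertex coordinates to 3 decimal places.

v -2.682 3.994 0.815
v -2.203 3.928 0.442
v -1.759 3.141 1.153
v -2.238 3.206 1.525
v -2.12 4.176 0.665
v -1.675 3.389 1.376
v -2.215 4.366 0.935
v -1.77 3.579 1.646
v -2.458 4.438 1.167
v -2.014 3.651 1.878
v -2.773 4.369 1.287
v -2.328 3.582 1.998
v -3.059 4.18 1.257
v -2.614 3.393 1.968
v -3.225 3.932 1.086
v -2.78 3.145 1.797
v -3.219 3.704 0.83
v -2.774 2.917 1.541
v -3.043 3.567 0.568
v -2.598 2.78 1.279
v -2.752 3.566 0.385
v -2.307 2.779 1.096
v -2.439 3.701 0.338
v -1.994 2.914 1.049
v -0.781 -2.147 -1.344
v -0.381 -2.526 -0.057
v -2.18 -0.858 -0.528
v -1.78 -1.237 0.758
v -0 -1.303 -1.338
v 0.4 -1.682 -0.052
v -1.399 -0.014 -0.523
v -0.999 -0.393 0.764
v -3.048 4.086 -4.314
v -2.159 4.532 -4.089
v -2.732 2.754 -2.926
v -2.606 4.798 -3.733
v -3.222 4.791 -3.598
v -3.771 4.516 -3.738
v -4.045 4.076 -4.098
v -3.937 3.64 -4.54
v -3.49 3.374 -4.896
v -2.874 3.381 -5.03
v -2.324 3.656 -4.891
v -2.051 4.096 -4.531
v -2.518 -2.346 -1.482
v -1.811 -2.201 -1.05
v -1.789 -2.899 -2.49
v -1.082 -2.754 -2.058
v -1.63 -3.332 -1.786
v -2.08 -2.99 -1.163
v -1.52 -2.11 -2.377
v -1.97 -1.768 -1.754
v -1.194 -2.055 -1.603
v -1.262 -2.81 -1.238
v -2.338 -2.29 -2.302
v -2.406 -3.045 -1.937
v -2.228 -2.225 -1.178
v -1.372 -2.875 -2.362
v -1.694 -3.214 -2.203
v -1.278 -3.129 -1.949
v -2.387 -2.689 -1.244
v -1.971 -2.603 -0.99
v -1.865 -3.268 -1.423
v -1.629 -2.497 -2.55
v -1.213 -2.411 -2.296
v -2.322 -1.971 -1.591
v -1.906 -1.886 -1.337
v -1.735 -1.832 -2.117
v -1.45 -2.054 -1.249
v -1.022 -2.379 -1.841
v -1.279 -2.001 -2.028
v -1.544 -1.8 -1.662
v -1.49 -2.498 -1.034
v -1.062 -2.823 -1.627
v -1.384 -3.162 -1.467
v -1.648 -2.962 -1.101
v -1.127 -2.412 -1.359
v -2.538 -2.277 -1.913
v -2.11 -2.602 -2.506
v -1.952 -2.138 -2.439
v -2.216 -1.938 -2.073
v -2.578 -2.721 -1.699
v -2.15 -3.046 -2.291
v -2.056 -3.3 -1.878
v -2.321 -3.099 -1.512
v -2.473 -2.688 -2.181
v -0.796 -0.724 -2.926
v -0.14 -1.195 -2.871
v -0.727 -1.886 -1.779
v -1.384 -1.416 -1.834
v -0.059 -0.919 -2.654
v -0.646 -1.611 -1.561
v -0.125 -0.605 -2.49
v -0.712 -1.296 -1.397
v -0.323 -0.314 -2.413
v -0.91 -1.006 -1.32
v -0.615 -0.105 -2.437
v -1.203 -0.796 -1.344
v -0.944 -0.018 -2.558
v -1.531 -0.709 -1.466
v -1.243 -0.071 -2.753
v -1.83 -0.762 -1.66
v -1.453 -0.254 -2.981
v -2.04 -0.945 -1.889
v -1.534 -0.529 -3.199
v -2.121 -1.221 -2.106
v -1.468 -0.844 -3.363
v -2.055 -1.535 -2.27
v -1.27 -1.134 -3.44
v -1.857 -1.826 -2.347
v -0.977 -1.344 -3.416
v -1.565 -2.035 -2.323
v -0.649 -1.431 -3.294
v -1.236 -2.122 -2.202
v -0.35 -1.378 -3.1
v -0.937 -2.069 -2.007
f 2 1 5
f 2 5 3
f 3 5 6
f 3 6 4
f 5 1 7
f 5 7 6
f 6 7 8
f 6 8 4
f 7 1 9
f 7 9 8
f 8 9 10
f 8 10 4
f 9 1 11
f 9 11 10
f 10 11 12
f 10 12 4
f 11 1 13
f 11 13 12
f 12 13 14
f 12 14 4
f 13 1 15
f 13 15 14
f 14 15 16
f 14 16 4
f 15 1 17
f 15 17 16
f 16 17 18
f 16 18 4
f 17 1 19
f 17 19 18
f 18 19 20
f 18 20 4
f 19 1 21
f 19 21 20
f 20 21 22
f 20 22 4
f 21 1 23
f 21 23 22
f 22 23 24
f 22 24 4
f 23 1 2
f 23 2 24
f 24 2 3
f 24 3 4
f 26 28 25
f 29 26 25
f 25 28 27
f 27 29 25
f 26 32 28
f 30 26 29
f 30 32 26
f 28 32 27
f 31 29 27
f 27 32 31
f 31 30 29
f 32 30 31
f 34 33 36
f 34 36 35
f 36 33 37
f 36 37 35
f 37 33 38
f 37 38 35
f 38 33 39
f 38 39 35
f 39 33 40
f 39 40 35
f 40 33 41
f 40 41 35
f 41 33 42
f 41 42 35
f 42 33 43
f 42 43 35
f 43 33 44
f 43 44 35
f 44 33 34
f 44 34 35
f 45 82 61
f 82 56 85
f 61 85 50
f 82 85 61
f 45 61 57
f 61 50 62
f 57 62 46
f 61 62 57
f 45 57 66
f 57 46 67
f 66 67 52
f 57 67 66
f 45 66 78
f 66 52 81
f 78 81 55
f 66 81 78
f 45 78 82
f 78 55 86
f 82 86 56
f 78 86 82
f 46 62 73
f 62 50 76
f 73 76 54
f 62 76 73
f 50 85 63
f 85 56 84
f 63 84 49
f 85 84 63
f 56 86 83
f 86 55 79
f 83 79 47
f 86 79 83
f 55 81 80
f 81 52 68
f 80 68 51
f 81 68 80
f 52 67 72
f 67 46 69
f 72 69 53
f 67 69 72
f 48 74 60
f 74 54 75
f 60 75 49
f 74 75 60
f 48 60 58
f 60 49 59
f 58 59 47
f 60 59 58
f 48 58 65
f 58 47 64
f 65 64 51
f 58 64 65
f 48 65 70
f 65 51 71
f 70 71 53
f 65 71 70
f 48 70 74
f 70 53 77
f 74 77 54
f 70 77 74
f 49 75 63
f 75 54 76
f 63 76 50
f 75 76 63
f 47 59 83
f 59 49 84
f 83 84 56
f 59 84 83
f 51 64 80
f 64 47 79
f 80 79 55
f 64 79 80
f 53 71 72
f 71 51 68
f 72 68 52
f 71 68 72
f 54 77 73
f 77 53 69
f 73 69 46
f 77 69 73
f 88 87 91
f 88 91 89
f 89 91 92
f 89 92 90
f 91 87 93
f 91 93 92
f 92 93 94
f 92 94 90
f 93 87 95
f 93 95 94
f 94 95 96
f 94 96 90
f 95 87 97
f 95 97 96
f 96 97 98
f 96 98 90
f 97 87 99
f 97 99 98
f 98 99 100
f 98 100 90
f 99 87 101
f 99 101 100
f 100 101 102
f 100 102 90
f 101 87 103
f 101 103 102
f 102 103 104
f 102 104 90
f 103 87 105
f 103 105 104
f 104 105 106
f 104 106 90
f 105 87 107
f 105 107 106
f 106 107 108
f 106 108 90
f 107 87 109
f 107 109 108
f 108 109 110
f 108 110 90
f 109 87 111
f 109 111 110
f 110 111 112
f 110 112 90
f 111 87 113
f 111 113 112
f 112 113 114
f 112 114 90
f 113 87 115
f 113 115 114
f 114 115 116
f 114 116 90
f 115 87 88
f 115 88 116
f 116 88 89
f 116 89 90



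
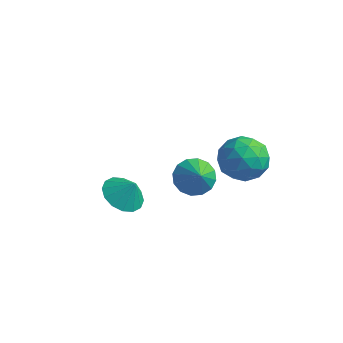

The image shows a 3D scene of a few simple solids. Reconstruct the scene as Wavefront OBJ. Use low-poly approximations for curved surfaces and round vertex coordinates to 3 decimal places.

v -2.556 -1.247 -3.515
v -1.871 -0.633 -4.043
v -1.964 -1.073 -2.545
v -2.262 -0.291 -3.866
v -2.731 -0.205 -3.595
v -3.154 -0.398 -3.303
v -3.416 -0.819 -3.068
v -3.448 -1.354 -2.952
v -3.24 -1.861 -2.988
v -2.85 -2.203 -3.164
v -2.38 -2.289 -3.435
v -1.958 -2.096 -3.728
v -1.696 -1.676 -3.963
v -1.664 -1.14 -4.078
v 1.141 2.148 -0.922
v 2.134 1.959 -1.623
v 1.846 0.861 0.423
v 2.839 0.672 -0.278
v 2.679 1.756 0.28
v 2.243 2.551 -0.551
v 1.737 0.269 -0.649
v 1.301 1.064 -1.48
v 2.502 0.797 -1.455
v 3.084 1.716 -0.88
v 0.896 1.104 -0.32
v 1.478 2.023 0.255
v 1.576 2.167 -1.391
v 2.404 0.653 0.191
v 2.31 1.291 0.519
v 2.894 1.179 0.107
v 1.64 2.515 -0.76
v 2.223 2.403 -1.173
v 2.544 2.284 -0.054
v 1.757 0.417 -0.027
v 2.34 0.305 -0.44
v 1.086 1.641 -1.307
v 1.67 1.529 -1.719
v 1.436 0.536 -1.146
v 2.375 1.372 -1.704
v 2.79 0.616 -0.914
v 2.142 0.379 -1.131
v 1.886 0.846 -1.62
v 2.718 1.912 -1.366
v 3.132 1.156 -0.576
v 3.038 1.793 -0.247
v 2.782 2.261 -0.736
v 2.934 1.229 -1.267
v 0.848 1.664 -0.624
v 1.262 0.908 0.166
v 1.198 0.559 -0.464
v 0.942 1.027 -0.953
v 1.19 2.204 -0.286
v 1.605 1.448 0.504
v 2.094 1.974 0.42
v 1.838 2.441 -0.069
v 1.046 1.591 0.067
v 2.796 -3.524 2.223
v 3.373 -3.795 1.573
v 3.504 -4.116 3.097
v 3.54 -3.379 1.719
v 3.508 -3.003 2
v 3.285 -2.766 2.341
v 2.932 -2.732 2.651
v 2.542 -2.911 2.845
v 2.22 -3.254 2.874
v 2.053 -3.669 2.728
v 2.085 -4.046 2.447
v 2.307 -4.283 2.106
v 2.661 -4.316 1.796
v 3.051 -4.138 1.601
f 2 1 4
f 2 4 3
f 4 1 5
f 4 5 3
f 5 1 6
f 5 6 3
f 6 1 7
f 6 7 3
f 7 1 8
f 7 8 3
f 8 1 9
f 8 9 3
f 9 1 10
f 9 10 3
f 10 1 11
f 10 11 3
f 11 1 12
f 11 12 3
f 12 1 13
f 12 13 3
f 13 1 14
f 13 14 3
f 14 1 2
f 14 2 3
f 15 52 31
f 52 26 55
f 31 55 20
f 52 55 31
f 15 31 27
f 31 20 32
f 27 32 16
f 31 32 27
f 15 27 36
f 27 16 37
f 36 37 22
f 27 37 36
f 15 36 48
f 36 22 51
f 48 51 25
f 36 51 48
f 15 48 52
f 48 25 56
f 52 56 26
f 48 56 52
f 16 32 43
f 32 20 46
f 43 46 24
f 32 46 43
f 20 55 33
f 55 26 54
f 33 54 19
f 55 54 33
f 26 56 53
f 56 25 49
f 53 49 17
f 56 49 53
f 25 51 50
f 51 22 38
f 50 38 21
f 51 38 50
f 22 37 42
f 37 16 39
f 42 39 23
f 37 39 42
f 18 44 30
f 44 24 45
f 30 45 19
f 44 45 30
f 18 30 28
f 30 19 29
f 28 29 17
f 30 29 28
f 18 28 35
f 28 17 34
f 35 34 21
f 28 34 35
f 18 35 40
f 35 21 41
f 40 41 23
f 35 41 40
f 18 40 44
f 40 23 47
f 44 47 24
f 40 47 44
f 19 45 33
f 45 24 46
f 33 46 20
f 45 46 33
f 17 29 53
f 29 19 54
f 53 54 26
f 29 54 53
f 21 34 50
f 34 17 49
f 50 49 25
f 34 49 50
f 23 41 42
f 41 21 38
f 42 38 22
f 41 38 42
f 24 47 43
f 47 23 39
f 43 39 16
f 47 39 43
f 58 57 60
f 58 60 59
f 60 57 61
f 60 61 59
f 61 57 62
f 61 62 59
f 62 57 63
f 62 63 59
f 63 57 64
f 63 64 59
f 64 57 65
f 64 65 59
f 65 57 66
f 65 66 59
f 66 57 67
f 66 67 59
f 67 57 68
f 67 68 59
f 68 57 69
f 68 69 59
f 69 57 70
f 69 70 59
f 70 57 58
f 70 58 59



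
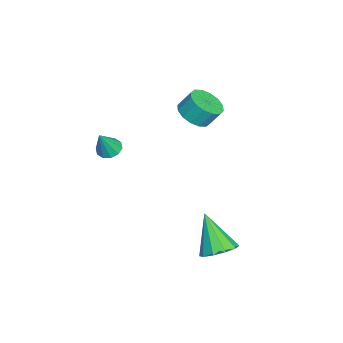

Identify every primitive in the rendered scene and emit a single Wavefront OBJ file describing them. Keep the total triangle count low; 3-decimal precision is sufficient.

v -2.67 0.308 0.281
v -1.902 0.646 0.091
v -1.942 1.209 0.928
v -2.71 0.872 1.119
v -2.198 0.915 -0.104
v -2.238 1.478 0.733
v -2.62 1.021 -0.196
v -2.66 1.585 0.641
v -3.056 0.937 -0.161
v -3.096 1.501 0.677
v -3.388 0.684 -0.006
v -3.428 1.248 0.831
v -3.528 0.33 0.225
v -3.568 0.894 1.062
v -3.438 -0.029 0.472
v -3.478 0.534 1.309
v -3.142 -0.298 0.667
v -3.182 0.265 1.504
v -2.72 -0.405 0.759
v -2.76 0.159 1.596
v -2.284 -0.321 0.723
v -2.324 0.243 1.561
v -1.952 -0.068 0.569
v -1.992 0.496 1.406
v -1.812 0.286 0.338
v -1.852 0.85 1.175
v 1.781 -2.51 1.033
v 2.123 -2.057 0.979
v 2.339 -2.79 2.207
v 1.83 -1.952 1.143
v 1.517 -2.061 1.265
v 1.306 -2.341 1.299
v 1.276 -2.685 1.231
v 1.439 -2.962 1.087
v 1.733 -3.067 0.923
v 2.045 -2.958 0.8
v 2.256 -2.678 0.767
v 2.286 -2.334 0.835
v 2.501 2.155 -4.329
v 3.118 2.5 -3.839
v 1.639 1.405 -2.711
v 2.726 2.856 -3.884
v 2.248 2.944 -4.098
v 1.866 2.73 -4.401
v 1.727 2.297 -4.675
v 1.884 1.809 -4.818
v 2.276 1.454 -4.773
v 2.755 1.366 -4.559
v 3.136 1.579 -4.257
v 3.275 2.012 -3.982
f 2 1 5
f 2 5 3
f 3 5 6
f 3 6 4
f 5 1 7
f 5 7 6
f 6 7 8
f 6 8 4
f 7 1 9
f 7 9 8
f 8 9 10
f 8 10 4
f 9 1 11
f 9 11 10
f 10 11 12
f 10 12 4
f 11 1 13
f 11 13 12
f 12 13 14
f 12 14 4
f 13 1 15
f 13 15 14
f 14 15 16
f 14 16 4
f 15 1 17
f 15 17 16
f 16 17 18
f 16 18 4
f 17 1 19
f 17 19 18
f 18 19 20
f 18 20 4
f 19 1 21
f 19 21 20
f 20 21 22
f 20 22 4
f 21 1 23
f 21 23 22
f 22 23 24
f 22 24 4
f 23 1 25
f 23 25 24
f 24 25 26
f 24 26 4
f 25 1 2
f 25 2 26
f 26 2 3
f 26 3 4
f 28 27 30
f 28 30 29
f 30 27 31
f 30 31 29
f 31 27 32
f 31 32 29
f 32 27 33
f 32 33 29
f 33 27 34
f 33 34 29
f 34 27 35
f 34 35 29
f 35 27 36
f 35 36 29
f 36 27 37
f 36 37 29
f 37 27 38
f 37 38 29
f 38 27 28
f 38 28 29
f 40 39 42
f 40 42 41
f 42 39 43
f 42 43 41
f 43 39 44
f 43 44 41
f 44 39 45
f 44 45 41
f 45 39 46
f 45 46 41
f 46 39 47
f 46 47 41
f 47 39 48
f 47 48 41
f 48 39 49
f 48 49 41
f 49 39 50
f 49 50 41
f 50 39 40
f 50 40 41



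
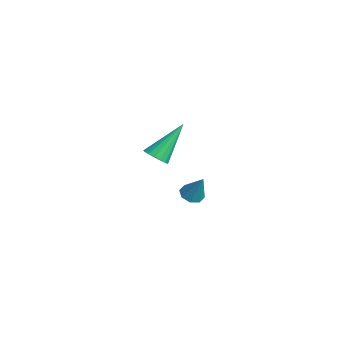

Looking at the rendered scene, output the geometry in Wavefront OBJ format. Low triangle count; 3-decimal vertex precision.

v 1.397 -1.423 2.915
v 1.805 -1.636 3.217
v 1.043 -0.217 4.245
v 1.922 -1.447 3.077
v 1.92 -1.252 2.9
v 1.798 -1.097 2.726
v 1.584 -1.016 2.596
v 1.327 -1.029 2.538
v 1.086 -1.131 2.568
v 0.917 -1.301 2.676
v 0.858 -1.499 2.84
v 0.922 -1.679 3.021
v 1.095 -1.801 3.177
v 1.337 -1.836 3.274
v 1.593 -1.777 3.288
v -2.032 1.286 -1.889
v -1.58 1.439 -2.141
v -1.488 1.554 -0.751
v -1.845 1.752 -2.088
v -2.219 1.792 -1.918
v -2.484 1.536 -1.731
v -2.485 1.134 -1.637
v -2.22 0.821 -1.69
v -1.845 0.781 -1.86
v -1.58 1.037 -2.047
f 2 1 4
f 2 4 3
f 4 1 5
f 4 5 3
f 5 1 6
f 5 6 3
f 6 1 7
f 6 7 3
f 7 1 8
f 7 8 3
f 8 1 9
f 8 9 3
f 9 1 10
f 9 10 3
f 10 1 11
f 10 11 3
f 11 1 12
f 11 12 3
f 12 1 13
f 12 13 3
f 13 1 14
f 13 14 3
f 14 1 15
f 14 15 3
f 15 1 2
f 15 2 3
f 17 16 19
f 17 19 18
f 19 16 20
f 19 20 18
f 20 16 21
f 20 21 18
f 21 16 22
f 21 22 18
f 22 16 23
f 22 23 18
f 23 16 24
f 23 24 18
f 24 16 25
f 24 25 18
f 25 16 17
f 25 17 18



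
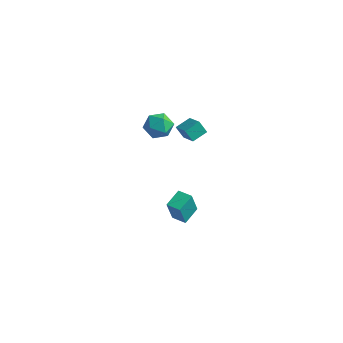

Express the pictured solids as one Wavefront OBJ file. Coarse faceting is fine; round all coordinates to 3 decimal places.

v -1.31 -0.38 4.311
v -0.537 -0.599 3.97
v -1.903 -1.501 3.69
v -1.13 -1.72 3.349
v -1.262 -1.787 4.209
v -0.896 -1.094 4.593
v -1.544 -1.006 3.067
v -1.178 -0.313 3.451
v -0.682 -0.986 3.201
v -0.508 -1.469 3.907
v -1.932 -0.631 3.753
v -1.758 -1.114 4.459
v -0.671 -0.59 -4.265
v -0.751 -1.026 -2.779
v -0.638 0.522 -3.936
v -0.717 0.086 -2.451
v 0.197 -0.626 -4.229
v 0.118 -1.062 -2.744
v 0.231 0.486 -3.901
v 0.151 0.05 -2.415
v -0.406 0.091 2.373
v -0.853 0.035 3.046
v -0.083 0.938 2.659
v -0.53 0.881 3.332
v 0.53 -0.461 2.948
v 0.083 -0.518 3.621
v 0.853 0.385 3.234
v 0.406 0.329 3.907
f 1 12 6
f 1 6 2
f 1 2 8
f 1 8 11
f 1 11 12
f 2 6 10
f 6 12 5
f 12 11 3
f 11 8 7
f 8 2 9
f 4 10 5
f 4 5 3
f 4 3 7
f 4 7 9
f 4 9 10
f 5 10 6
f 3 5 12
f 7 3 11
f 9 7 8
f 10 9 2
f 14 16 13
f 17 14 13
f 13 16 15
f 15 17 13
f 14 20 16
f 18 14 17
f 18 20 14
f 16 20 15
f 19 17 15
f 15 20 19
f 19 18 17
f 20 18 19
f 22 24 21
f 25 22 21
f 21 24 23
f 23 25 21
f 22 28 24
f 26 22 25
f 26 28 22
f 24 28 23
f 27 25 23
f 23 28 27
f 27 26 25
f 28 26 27



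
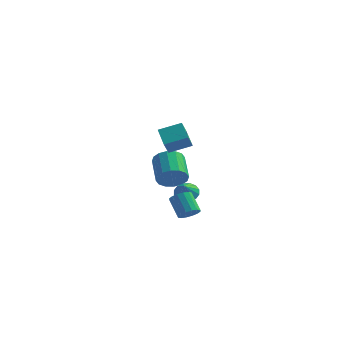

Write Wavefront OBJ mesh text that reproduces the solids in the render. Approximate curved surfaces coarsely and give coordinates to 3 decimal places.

v 1.63 -4.017 -1.39
v 2.135 -4.097 -0.973
v 1.375 -3.563 0.048
v 0.87 -3.483 -0.37
v 2.177 -3.784 -1.104
v 1.417 -3.251 -0.083
v 2.073 -3.534 -1.313
v 1.313 -3.001 -0.292
v 1.851 -3.413 -1.542
v 1.09 -2.88 -0.521
v 1.569 -3.454 -1.73
v 0.808 -2.921 -0.709
v 1.303 -3.646 -1.828
v 0.543 -3.112 -0.807
v 1.125 -3.937 -1.808
v 0.365 -3.403 -0.787
v 1.083 -4.249 -1.677
v 0.323 -3.716 -0.656
v 1.187 -4.499 -1.468
v 0.427 -3.966 -0.447
v 1.41 -4.62 -1.239
v 0.649 -4.087 -0.218
v 1.692 -4.579 -1.051
v 0.931 -4.046 -0.03
v 1.957 -4.388 -0.953
v 1.197 -3.854 0.068
v -2.39 2.743 -1.643
v -1.588 2.876 -1.113
v -2.468 4.269 -0.128
v -3.27 4.137 -0.657
v -1.537 3.185 -1.506
v -2.418 4.579 -0.521
v -1.715 3.376 -1.935
v -2.596 4.769 -0.95
v -2.074 3.398 -2.285
v -2.954 4.791 -1.3
v -2.517 3.244 -2.464
v -3.398 4.637 -1.479
v -2.926 2.956 -2.422
v -3.807 4.349 -1.437
v -3.192 2.611 -2.172
v -4.072 4.004 -1.187
v -3.242 2.301 -1.779
v -4.123 3.695 -0.794
v -3.064 2.111 -1.35
v -3.945 3.504 -0.365
v -2.706 2.089 -1
v -3.586 3.482 -0.015
v -2.262 2.243 -0.821
v -3.143 3.636 0.164
v -1.853 2.531 -0.863
v -2.734 3.924 0.122
v -1.458 2.67 -2.577
v -1.074 2.284 -3.107
v -1.202 1.75 -1.723
v -0.807 2.517 -2.937
v -0.714 2.79 -2.67
v -0.82 3.032 -2.378
v -1.097 3.176 -2.14
v -1.471 3.185 -2.018
v -1.842 3.055 -2.046
v -2.11 2.823 -2.216
v -2.203 2.549 -2.483
v -2.096 2.307 -2.775
v -1.819 2.163 -3.014
v -1.445 2.154 -3.135
v -1.647 -0.274 2.628
v -1.701 -0.766 3.379
v -0.474 0.355 3.124
v -0.528 -0.137 3.875
v -0.772 -1.383 1.965
v -0.826 -1.875 2.716
v 0.401 -0.754 2.461
v 0.347 -1.246 3.212
f 2 1 5
f 2 5 3
f 3 5 6
f 3 6 4
f 5 1 7
f 5 7 6
f 6 7 8
f 6 8 4
f 7 1 9
f 7 9 8
f 8 9 10
f 8 10 4
f 9 1 11
f 9 11 10
f 10 11 12
f 10 12 4
f 11 1 13
f 11 13 12
f 12 13 14
f 12 14 4
f 13 1 15
f 13 15 14
f 14 15 16
f 14 16 4
f 15 1 17
f 15 17 16
f 16 17 18
f 16 18 4
f 17 1 19
f 17 19 18
f 18 19 20
f 18 20 4
f 19 1 21
f 19 21 20
f 20 21 22
f 20 22 4
f 21 1 23
f 21 23 22
f 22 23 24
f 22 24 4
f 23 1 25
f 23 25 24
f 24 25 26
f 24 26 4
f 25 1 2
f 25 2 26
f 26 2 3
f 26 3 4
f 28 27 31
f 28 31 29
f 29 31 32
f 29 32 30
f 31 27 33
f 31 33 32
f 32 33 34
f 32 34 30
f 33 27 35
f 33 35 34
f 34 35 36
f 34 36 30
f 35 27 37
f 35 37 36
f 36 37 38
f 36 38 30
f 37 27 39
f 37 39 38
f 38 39 40
f 38 40 30
f 39 27 41
f 39 41 40
f 40 41 42
f 40 42 30
f 41 27 43
f 41 43 42
f 42 43 44
f 42 44 30
f 43 27 45
f 43 45 44
f 44 45 46
f 44 46 30
f 45 27 47
f 45 47 46
f 46 47 48
f 46 48 30
f 47 27 49
f 47 49 48
f 48 49 50
f 48 50 30
f 49 27 51
f 49 51 50
f 50 51 52
f 50 52 30
f 51 27 28
f 51 28 52
f 52 28 29
f 52 29 30
f 54 53 56
f 54 56 55
f 56 53 57
f 56 57 55
f 57 53 58
f 57 58 55
f 58 53 59
f 58 59 55
f 59 53 60
f 59 60 55
f 60 53 61
f 60 61 55
f 61 53 62
f 61 62 55
f 62 53 63
f 62 63 55
f 63 53 64
f 63 64 55
f 64 53 65
f 64 65 55
f 65 53 66
f 65 66 55
f 66 53 54
f 66 54 55
f 68 70 67
f 71 68 67
f 67 70 69
f 69 71 67
f 68 74 70
f 72 68 71
f 72 74 68
f 70 74 69
f 73 71 69
f 69 74 73
f 73 72 71
f 74 72 73



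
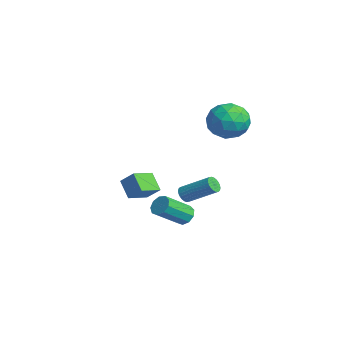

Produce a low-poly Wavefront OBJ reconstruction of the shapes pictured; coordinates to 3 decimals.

v 0.275 3.86 2.977
v 1.11 4.613 2.662
v 1.11 2.507 1.958
v 1.945 3.26 1.643
v 1.88 2.891 2.748
v 1.364 3.727 3.378
v 0.856 3.393 1.242
v 0.34 4.229 1.872
v 1.469 4.324 1.589
v 2.101 4.014 2.52
v 0.119 3.106 2.1
v 0.751 2.796 3.031
v 0.619 4.355 2.909
v 1.601 2.765 1.711
v 1.563 2.548 2.361
v 2.053 2.99 2.175
v 0.769 3.835 3.33
v 1.259 4.277 3.144
v 1.711 3.265 3.195
v 0.961 2.843 1.476
v 1.451 3.285 1.29
v 0.167 4.13 2.445
v 0.657 4.572 2.259
v 0.509 3.855 1.425
v 1.321 4.628 2.093
v 1.811 3.833 1.494
v 1.172 3.911 1.259
v 0.868 4.403 1.629
v 1.692 4.445 2.64
v 2.183 3.65 2.041
v 2.145 3.433 2.691
v 1.842 3.925 3.061
v 1.903 4.276 2.01
v 0.037 3.47 2.579
v 0.528 2.675 1.98
v 0.378 3.195 1.559
v 0.075 3.687 1.929
v 0.409 3.287 3.126
v 0.899 2.492 2.527
v 1.352 2.717 2.991
v 1.048 3.209 3.361
v 0.317 2.844 2.61
v 2.762 0.786 -2.92
v 3.006 1.158 -2.502
v 3.322 -0.214 -1.463
v 3.078 -0.586 -1.88
v 2.597 1.116 -2.434
v 2.913 -0.256 -1.395
v 2.265 0.919 -2.592
v 2.581 -0.453 -1.553
v 2.165 0.66 -2.904
v 2.481 -0.712 -1.865
v 2.345 0.46 -3.223
v 2.661 -0.912 -2.184
v 2.72 0.413 -3.4
v 3.036 -0.96 -2.361
v 3.115 0.54 -3.352
v 3.43 -0.833 -2.313
v 3.344 0.782 -3.102
v 3.66 -0.59 -2.063
v 3.302 1.026 -2.766
v 3.617 -0.346 -1.727
v -2.692 2.658 -4.305
v -2.452 2.813 -4.74
v -1.408 4.036 -3.729
v -1.648 3.882 -3.295
v -2.609 2.941 -4.734
v -1.564 4.164 -3.723
v -2.779 3.027 -4.662
v -1.734 4.25 -3.651
v -2.935 3.056 -4.536
v -1.89 4.28 -3.525
v -3.054 3.025 -4.375
v -2.01 4.248 -3.364
v -3.119 2.938 -4.204
v -2.074 4.162 -3.193
v -3.118 2.809 -4.047
v -2.073 4.032 -3.036
v -3.053 2.656 -3.93
v -2.008 3.88 -2.92
v -2.932 2.504 -3.871
v -1.888 3.727 -2.86
v -2.776 2.376 -3.877
v -1.731 3.599 -2.866
v -2.606 2.29 -3.949
v -1.561 3.513 -2.938
v -2.45 2.26 -4.075
v -1.405 3.484 -3.064
v -2.33 2.292 -4.236
v -1.286 3.515 -3.225
v -2.266 2.378 -4.407
v -1.221 3.602 -3.396
v -2.267 2.508 -4.564
v -1.222 3.731 -3.553
v -2.332 2.66 -4.68
v -1.287 3.884 -3.67
v 3.683 -2.317 -0.851
v 2.873 -2.447 -0.074
v 3.185 -1.245 -1.191
v 2.375 -1.375 -0.414
v 4.245 -1.845 -0.186
v 3.435 -1.975 0.591
v 3.747 -0.773 -0.526
v 2.937 -0.903 0.251
f 1 38 17
f 38 12 41
f 17 41 6
f 38 41 17
f 1 17 13
f 17 6 18
f 13 18 2
f 17 18 13
f 1 13 22
f 13 2 23
f 22 23 8
f 13 23 22
f 1 22 34
f 22 8 37
f 34 37 11
f 22 37 34
f 1 34 38
f 34 11 42
f 38 42 12
f 34 42 38
f 2 18 29
f 18 6 32
f 29 32 10
f 18 32 29
f 6 41 19
f 41 12 40
f 19 40 5
f 41 40 19
f 12 42 39
f 42 11 35
f 39 35 3
f 42 35 39
f 11 37 36
f 37 8 24
f 36 24 7
f 37 24 36
f 8 23 28
f 23 2 25
f 28 25 9
f 23 25 28
f 4 30 16
f 30 10 31
f 16 31 5
f 30 31 16
f 4 16 14
f 16 5 15
f 14 15 3
f 16 15 14
f 4 14 21
f 14 3 20
f 21 20 7
f 14 20 21
f 4 21 26
f 21 7 27
f 26 27 9
f 21 27 26
f 4 26 30
f 26 9 33
f 30 33 10
f 26 33 30
f 5 31 19
f 31 10 32
f 19 32 6
f 31 32 19
f 3 15 39
f 15 5 40
f 39 40 12
f 15 40 39
f 7 20 36
f 20 3 35
f 36 35 11
f 20 35 36
f 9 27 28
f 27 7 24
f 28 24 8
f 27 24 28
f 10 33 29
f 33 9 25
f 29 25 2
f 33 25 29
f 44 43 47
f 44 47 45
f 45 47 48
f 45 48 46
f 47 43 49
f 47 49 48
f 48 49 50
f 48 50 46
f 49 43 51
f 49 51 50
f 50 51 52
f 50 52 46
f 51 43 53
f 51 53 52
f 52 53 54
f 52 54 46
f 53 43 55
f 53 55 54
f 54 55 56
f 54 56 46
f 55 43 57
f 55 57 56
f 56 57 58
f 56 58 46
f 57 43 59
f 57 59 58
f 58 59 60
f 58 60 46
f 59 43 61
f 59 61 60
f 60 61 62
f 60 62 46
f 61 43 44
f 61 44 62
f 62 44 45
f 62 45 46
f 64 63 67
f 64 67 65
f 65 67 68
f 65 68 66
f 67 63 69
f 67 69 68
f 68 69 70
f 68 70 66
f 69 63 71
f 69 71 70
f 70 71 72
f 70 72 66
f 71 63 73
f 71 73 72
f 72 73 74
f 72 74 66
f 73 63 75
f 73 75 74
f 74 75 76
f 74 76 66
f 75 63 77
f 75 77 76
f 76 77 78
f 76 78 66
f 77 63 79
f 77 79 78
f 78 79 80
f 78 80 66
f 79 63 81
f 79 81 80
f 80 81 82
f 80 82 66
f 81 63 83
f 81 83 82
f 82 83 84
f 82 84 66
f 83 63 85
f 83 85 84
f 84 85 86
f 84 86 66
f 85 63 87
f 85 87 86
f 86 87 88
f 86 88 66
f 87 63 89
f 87 89 88
f 88 89 90
f 88 90 66
f 89 63 91
f 89 91 90
f 90 91 92
f 90 92 66
f 91 63 93
f 91 93 92
f 92 93 94
f 92 94 66
f 93 63 95
f 93 95 94
f 94 95 96
f 94 96 66
f 95 63 64
f 95 64 96
f 96 64 65
f 96 65 66
f 98 100 97
f 101 98 97
f 97 100 99
f 99 101 97
f 98 104 100
f 102 98 101
f 102 104 98
f 100 104 99
f 103 101 99
f 99 104 103
f 103 102 101
f 104 102 103



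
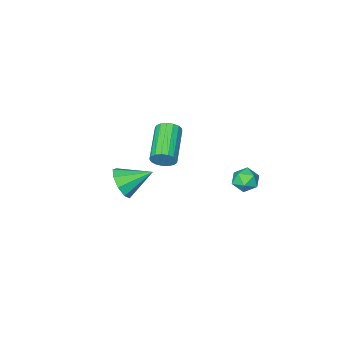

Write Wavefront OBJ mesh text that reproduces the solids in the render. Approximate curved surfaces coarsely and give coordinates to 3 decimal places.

v 2.463 1.352 2.301
v 2.845 1.263 2.795
v 1.619 -0.141 3.492
v 1.237 -0.052 2.999
v 2.654 1.477 2.889
v 1.428 0.073 3.586
v 2.419 1.662 2.848
v 1.193 0.258 3.545
v 2.194 1.776 2.683
v 0.969 0.372 3.38
v 2.031 1.793 2.43
v 0.805 0.388 3.127
v 1.967 1.709 2.147
v 0.741 0.304 2.844
v 2.016 1.543 1.9
v 0.79 0.139 2.597
v 2.168 1.333 1.745
v 0.942 -0.071 2.442
v 2.387 1.128 1.717
v 1.161 -0.276 2.415
v 2.624 0.974 1.824
v 1.398 -0.43 2.521
v 2.823 0.907 2.039
v 1.598 -0.497 2.736
v 2.941 0.942 2.315
v 1.715 -0.463 3.012
v 2.948 1.07 2.587
v 1.723 -0.334 3.285
v 1.75 -3.352 -2.978
v 2.283 -3.25 -2.199
v 0.47 -2.588 -2.202
v 2.356 -2.734 -2.587
v 2.145 -2.507 -3.158
v 1.749 -2.676 -3.645
v 1.353 -3.161 -3.82
v 1.143 -3.735 -3.601
v 1.217 -4.131 -3.09
v 1.539 -4.162 -2.527
v 1.961 -3.814 -2.175
v -0.6 3.286 -0.053
v -0.25 2.857 0.399
v -1.57 3.143 0.561
v -1.22 2.714 1.013
v -1.07 3.412 0.996
v -0.471 3.501 0.617
v -1.349 2.499 0.343
v -0.75 2.588 -0.036
v -0.713 2.37 0.644
v -0.541 2.934 1.047
v -1.279 3.066 -0.087
v -1.107 3.63 0.316
f 2 1 5
f 2 5 3
f 3 5 6
f 3 6 4
f 5 1 7
f 5 7 6
f 6 7 8
f 6 8 4
f 7 1 9
f 7 9 8
f 8 9 10
f 8 10 4
f 9 1 11
f 9 11 10
f 10 11 12
f 10 12 4
f 11 1 13
f 11 13 12
f 12 13 14
f 12 14 4
f 13 1 15
f 13 15 14
f 14 15 16
f 14 16 4
f 15 1 17
f 15 17 16
f 16 17 18
f 16 18 4
f 17 1 19
f 17 19 18
f 18 19 20
f 18 20 4
f 19 1 21
f 19 21 20
f 20 21 22
f 20 22 4
f 21 1 23
f 21 23 22
f 22 23 24
f 22 24 4
f 23 1 25
f 23 25 24
f 24 25 26
f 24 26 4
f 25 1 27
f 25 27 26
f 26 27 28
f 26 28 4
f 27 1 2
f 27 2 28
f 28 2 3
f 28 3 4
f 30 29 32
f 30 32 31
f 32 29 33
f 32 33 31
f 33 29 34
f 33 34 31
f 34 29 35
f 34 35 31
f 35 29 36
f 35 36 31
f 36 29 37
f 36 37 31
f 37 29 38
f 37 38 31
f 38 29 39
f 38 39 31
f 39 29 30
f 39 30 31
f 40 51 45
f 40 45 41
f 40 41 47
f 40 47 50
f 40 50 51
f 41 45 49
f 45 51 44
f 51 50 42
f 50 47 46
f 47 41 48
f 43 49 44
f 43 44 42
f 43 42 46
f 43 46 48
f 43 48 49
f 44 49 45
f 42 44 51
f 46 42 50
f 48 46 47
f 49 48 41



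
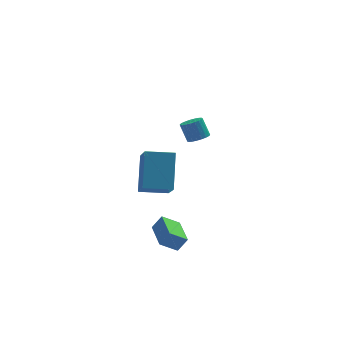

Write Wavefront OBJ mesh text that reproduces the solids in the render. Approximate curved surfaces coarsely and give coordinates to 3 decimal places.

v -2.841 -4.226 2.882
v -2.469 -2.807 4.495
v -2.799 -2.663 1.496
v -2.427 -1.243 3.109
v -1.373 -4.417 2.711
v -1.001 -2.997 4.324
v -1.331 -2.853 1.325
v -0.959 -1.434 2.938
v -2.062 -4.354 -1.255
v -1.56 -4.327 -0.533
v -2.122 -2.636 -1.279
v -1.62 -2.608 -0.557
v -1.16 -4.332 -1.883
v -0.658 -4.304 -1.161
v -1.22 -2.613 -1.907
v -0.718 -2.586 -1.185
v 1.364 2.931 1.12
v 1.86 2.663 1.401
v 1.553 3.142 2.401
v 1.056 3.409 2.12
v 1.959 2.892 1.322
v 1.652 3.371 2.321
v 1.956 3.128 1.208
v 1.648 3.607 2.207
v 1.849 3.33 1.079
v 1.542 3.808 2.078
v 1.659 3.462 0.957
v 1.352 3.941 1.956
v 1.418 3.503 0.863
v 1.11 3.982 1.862
v 1.167 3.445 0.814
v 0.86 3.923 1.813
v 0.951 3.298 0.818
v 0.643 3.776 1.817
v 0.805 3.087 0.874
v 0.498 3.566 1.873
v 0.757 2.849 0.973
v 0.449 3.328 1.972
v 0.813 2.626 1.097
v 0.506 3.104 2.096
v 0.964 2.455 1.225
v 0.657 2.933 2.225
v 1.185 2.366 1.336
v 0.878 2.845 2.335
v 1.436 2.375 1.409
v 1.129 2.854 2.408
v 1.675 2.48 1.432
v 1.368 2.959 2.431
f 2 4 1
f 5 2 1
f 1 4 3
f 3 5 1
f 2 8 4
f 6 2 5
f 6 8 2
f 4 8 3
f 7 5 3
f 3 8 7
f 7 6 5
f 8 6 7
f 10 12 9
f 13 10 9
f 9 12 11
f 11 13 9
f 10 16 12
f 14 10 13
f 14 16 10
f 12 16 11
f 15 13 11
f 11 16 15
f 15 14 13
f 16 14 15
f 18 17 21
f 18 21 19
f 19 21 22
f 19 22 20
f 21 17 23
f 21 23 22
f 22 23 24
f 22 24 20
f 23 17 25
f 23 25 24
f 24 25 26
f 24 26 20
f 25 17 27
f 25 27 26
f 26 27 28
f 26 28 20
f 27 17 29
f 27 29 28
f 28 29 30
f 28 30 20
f 29 17 31
f 29 31 30
f 30 31 32
f 30 32 20
f 31 17 33
f 31 33 32
f 32 33 34
f 32 34 20
f 33 17 35
f 33 35 34
f 34 35 36
f 34 36 20
f 35 17 37
f 35 37 36
f 36 37 38
f 36 38 20
f 37 17 39
f 37 39 38
f 38 39 40
f 38 40 20
f 39 17 41
f 39 41 40
f 40 41 42
f 40 42 20
f 41 17 43
f 41 43 42
f 42 43 44
f 42 44 20
f 43 17 45
f 43 45 44
f 44 45 46
f 44 46 20
f 45 17 47
f 45 47 46
f 46 47 48
f 46 48 20
f 47 17 18
f 47 18 48
f 48 18 19
f 48 19 20



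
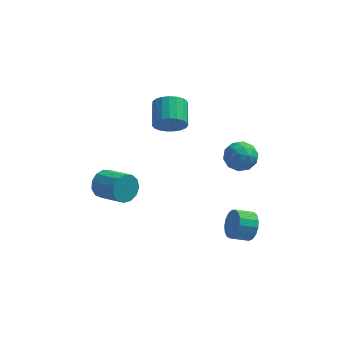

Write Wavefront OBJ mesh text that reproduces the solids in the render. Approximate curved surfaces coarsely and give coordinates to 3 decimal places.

v 3.554 -1.778 -2.427
v 3.961 -2.03 -1.653
v 2.973 -2.294 -1.219
v 2.566 -2.042 -1.993
v 3.874 -1.607 -1.592
v 2.887 -1.871 -1.159
v 3.715 -1.224 -1.723
v 2.727 -1.487 -1.29
v 3.518 -0.967 -2.015
v 2.531 -1.231 -1.582
v 3.329 -0.897 -2.401
v 2.342 -1.16 -1.968
v 3.192 -1.028 -2.793
v 2.205 -1.291 -2.36
v 3.138 -1.331 -3.102
v 2.151 -1.595 -2.668
v 3.179 -1.737 -3.255
v 2.192 -2 -2.821
v 3.306 -2.152 -3.219
v 2.318 -2.415 -2.785
v 3.489 -2.481 -3.001
v 2.502 -2.745 -2.567
v 3.688 -2.65 -2.652
v 2.7 -2.913 -2.218
v 3.855 -2.619 -2.251
v 2.868 -2.882 -1.817
v 3.954 -2.395 -1.89
v 2.966 -2.658 -1.457
v -4.398 0.028 -0.85
v -3.86 0.203 -1.563
v -2.584 -0.873 -0.863
v -3.122 -1.048 -0.15
v -3.753 0.559 -1.21
v -2.477 -0.517 -0.51
v -3.85 0.747 -0.743
v -2.574 -0.329 -0.043
v -4.122 0.707 -0.31
v -2.846 -0.37 0.39
v -4.481 0.451 -0.048
v -3.205 -0.626 0.651
v -4.814 0.061 -0.041
v -3.538 -1.016 0.658
v -5.015 -0.34 -0.291
v -3.739 -1.416 0.409
v -5.02 -0.623 -0.718
v -3.744 -1.699 -0.018
v -4.827 -0.7 -1.187
v -3.551 -1.776 -0.487
v -4.499 -0.546 -1.549
v -3.223 -1.622 -0.849
v -4.138 -0.209 -1.689
v -2.862 -1.285 -0.99
v -0.921 1.464 3.113
v -0.538 1.145 3.945
v -0.617 2.596 4.539
v -0.999 2.916 3.707
v -0.209 1.248 3.736
v -0.288 2.699 4.33
v -0.003 1.389 3.419
v -0.082 2.84 4.013
v 0.044 1.543 3.049
v -0.035 2.994 3.643
v -0.075 1.683 2.69
v -0.154 3.134 3.284
v -0.341 1.786 2.405
v -0.42 3.237 2.998
v -0.707 1.833 2.242
v -0.786 3.284 2.835
v -1.11 1.816 2.229
v -1.189 3.267 2.823
v -1.48 1.738 2.369
v -1.559 3.19 2.963
v -1.753 1.613 2.638
v -1.832 3.065 3.232
v -1.883 1.463 2.99
v -1.961 2.914 3.583
v -1.846 1.312 3.362
v -1.925 2.764 3.956
v -1.649 1.188 3.691
v -1.728 2.64 4.285
v -1.326 1.112 3.921
v -1.405 2.563 4.515
v -0.933 1.097 4.011
v -1.012 2.548 4.604
v 2.963 1.024 0.81
v 3.674 0.993 1.512
v 2.146 -0.133 1.588
v 2.857 -0.164 2.29
v 2.263 0.636 2.215
v 2.768 1.351 1.734
v 3.052 -0.491 1.366
v 3.557 0.224 0.885
v 3.729 0.057 1.855
v 3.241 0.754 2.379
v 2.579 0.106 0.721
v 2.091 0.803 1.245
v 3.39 1.11 1.093
v 2.43 -0.25 2.007
v 2.081 0.22 1.963
v 2.499 0.202 2.375
v 2.858 1.321 1.223
v 3.276 1.303 1.635
v 2.447 1.093 2.049
v 2.544 -0.443 1.465
v 2.962 -0.461 1.877
v 3.321 0.658 0.725
v 3.739 0.64 1.137
v 3.373 -0.233 1.051
v 3.84 0.542 1.707
v 3.36 -0.138 2.164
v 3.475 -0.331 1.621
v 3.771 0.09 1.339
v 3.554 0.951 2.015
v 3.074 0.271 2.472
v 2.725 0.741 2.428
v 3.022 1.162 2.146
v 3.586 0.401 2.217
v 2.746 0.589 0.628
v 2.266 -0.091 1.085
v 2.798 -0.302 0.954
v 3.095 0.119 0.672
v 2.46 0.998 0.936
v 1.98 0.318 1.393
v 2.049 0.77 1.761
v 2.345 1.191 1.479
v 2.234 0.459 0.883
f 2 1 5
f 2 5 3
f 3 5 6
f 3 6 4
f 5 1 7
f 5 7 6
f 6 7 8
f 6 8 4
f 7 1 9
f 7 9 8
f 8 9 10
f 8 10 4
f 9 1 11
f 9 11 10
f 10 11 12
f 10 12 4
f 11 1 13
f 11 13 12
f 12 13 14
f 12 14 4
f 13 1 15
f 13 15 14
f 14 15 16
f 14 16 4
f 15 1 17
f 15 17 16
f 16 17 18
f 16 18 4
f 17 1 19
f 17 19 18
f 18 19 20
f 18 20 4
f 19 1 21
f 19 21 20
f 20 21 22
f 20 22 4
f 21 1 23
f 21 23 22
f 22 23 24
f 22 24 4
f 23 1 25
f 23 25 24
f 24 25 26
f 24 26 4
f 25 1 27
f 25 27 26
f 26 27 28
f 26 28 4
f 27 1 2
f 27 2 28
f 28 2 3
f 28 3 4
f 30 29 33
f 30 33 31
f 31 33 34
f 31 34 32
f 33 29 35
f 33 35 34
f 34 35 36
f 34 36 32
f 35 29 37
f 35 37 36
f 36 37 38
f 36 38 32
f 37 29 39
f 37 39 38
f 38 39 40
f 38 40 32
f 39 29 41
f 39 41 40
f 40 41 42
f 40 42 32
f 41 29 43
f 41 43 42
f 42 43 44
f 42 44 32
f 43 29 45
f 43 45 44
f 44 45 46
f 44 46 32
f 45 29 47
f 45 47 46
f 46 47 48
f 46 48 32
f 47 29 49
f 47 49 48
f 48 49 50
f 48 50 32
f 49 29 51
f 49 51 50
f 50 51 52
f 50 52 32
f 51 29 30
f 51 30 52
f 52 30 31
f 52 31 32
f 54 53 57
f 54 57 55
f 55 57 58
f 55 58 56
f 57 53 59
f 57 59 58
f 58 59 60
f 58 60 56
f 59 53 61
f 59 61 60
f 60 61 62
f 60 62 56
f 61 53 63
f 61 63 62
f 62 63 64
f 62 64 56
f 63 53 65
f 63 65 64
f 64 65 66
f 64 66 56
f 65 53 67
f 65 67 66
f 66 67 68
f 66 68 56
f 67 53 69
f 67 69 68
f 68 69 70
f 68 70 56
f 69 53 71
f 69 71 70
f 70 71 72
f 70 72 56
f 71 53 73
f 71 73 72
f 72 73 74
f 72 74 56
f 73 53 75
f 73 75 74
f 74 75 76
f 74 76 56
f 75 53 77
f 75 77 76
f 76 77 78
f 76 78 56
f 77 53 79
f 77 79 78
f 78 79 80
f 78 80 56
f 79 53 81
f 79 81 80
f 80 81 82
f 80 82 56
f 81 53 83
f 81 83 82
f 82 83 84
f 82 84 56
f 83 53 54
f 83 54 84
f 84 54 55
f 84 55 56
f 85 122 101
f 122 96 125
f 101 125 90
f 122 125 101
f 85 101 97
f 101 90 102
f 97 102 86
f 101 102 97
f 85 97 106
f 97 86 107
f 106 107 92
f 97 107 106
f 85 106 118
f 106 92 121
f 118 121 95
f 106 121 118
f 85 118 122
f 118 95 126
f 122 126 96
f 118 126 122
f 86 102 113
f 102 90 116
f 113 116 94
f 102 116 113
f 90 125 103
f 125 96 124
f 103 124 89
f 125 124 103
f 96 126 123
f 126 95 119
f 123 119 87
f 126 119 123
f 95 121 120
f 121 92 108
f 120 108 91
f 121 108 120
f 92 107 112
f 107 86 109
f 112 109 93
f 107 109 112
f 88 114 100
f 114 94 115
f 100 115 89
f 114 115 100
f 88 100 98
f 100 89 99
f 98 99 87
f 100 99 98
f 88 98 105
f 98 87 104
f 105 104 91
f 98 104 105
f 88 105 110
f 105 91 111
f 110 111 93
f 105 111 110
f 88 110 114
f 110 93 117
f 114 117 94
f 110 117 114
f 89 115 103
f 115 94 116
f 103 116 90
f 115 116 103
f 87 99 123
f 99 89 124
f 123 124 96
f 99 124 123
f 91 104 120
f 104 87 119
f 120 119 95
f 104 119 120
f 93 111 112
f 111 91 108
f 112 108 92
f 111 108 112
f 94 117 113
f 117 93 109
f 113 109 86
f 117 109 113

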